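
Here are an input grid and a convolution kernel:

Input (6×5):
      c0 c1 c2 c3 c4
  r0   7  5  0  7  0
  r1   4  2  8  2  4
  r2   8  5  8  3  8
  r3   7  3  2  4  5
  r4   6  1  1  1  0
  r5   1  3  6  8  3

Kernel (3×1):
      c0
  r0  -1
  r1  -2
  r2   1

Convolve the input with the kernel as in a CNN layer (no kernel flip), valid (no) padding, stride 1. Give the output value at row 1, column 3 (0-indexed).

-4

The receptive field on the input at this output position is [2 / 3 / 4]. Elementwise product with the kernel and sum: 2·-1 + 3·-2 + 4·1.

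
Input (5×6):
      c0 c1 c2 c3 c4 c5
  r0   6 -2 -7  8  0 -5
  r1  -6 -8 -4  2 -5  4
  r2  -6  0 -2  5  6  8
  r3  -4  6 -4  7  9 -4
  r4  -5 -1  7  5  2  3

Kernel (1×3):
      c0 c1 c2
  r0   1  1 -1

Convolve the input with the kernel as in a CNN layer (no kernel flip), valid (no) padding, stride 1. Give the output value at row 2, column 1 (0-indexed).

The receptive field on the input at this output position is [0 -2 5]. Elementwise product with the kernel and sum: 0·1 + -2·1 + 5·-1.

-7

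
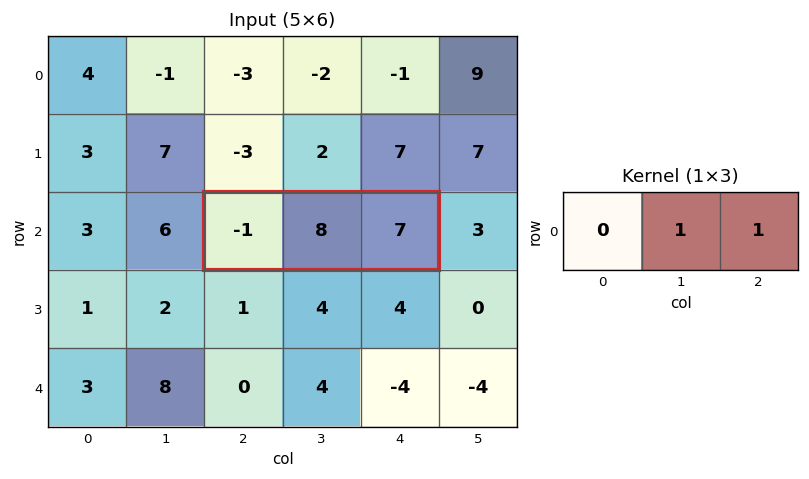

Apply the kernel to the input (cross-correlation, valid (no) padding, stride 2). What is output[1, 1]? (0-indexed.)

15

The receptive field on the input at this output position is [-1 8 7]. Elementwise product with the kernel and sum: 8·1 + 7·1.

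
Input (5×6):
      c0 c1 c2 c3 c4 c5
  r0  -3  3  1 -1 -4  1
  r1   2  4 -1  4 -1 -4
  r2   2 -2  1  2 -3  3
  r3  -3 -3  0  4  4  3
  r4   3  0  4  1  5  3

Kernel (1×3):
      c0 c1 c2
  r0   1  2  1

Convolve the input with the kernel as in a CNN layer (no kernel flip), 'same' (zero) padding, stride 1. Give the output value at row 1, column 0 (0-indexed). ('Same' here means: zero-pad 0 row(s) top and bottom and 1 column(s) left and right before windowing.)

The receptive field on the zero-padded input at this output position is [0 2 4]. Elementwise product with the kernel and sum: 0·1 + 2·2 + 4·1.

8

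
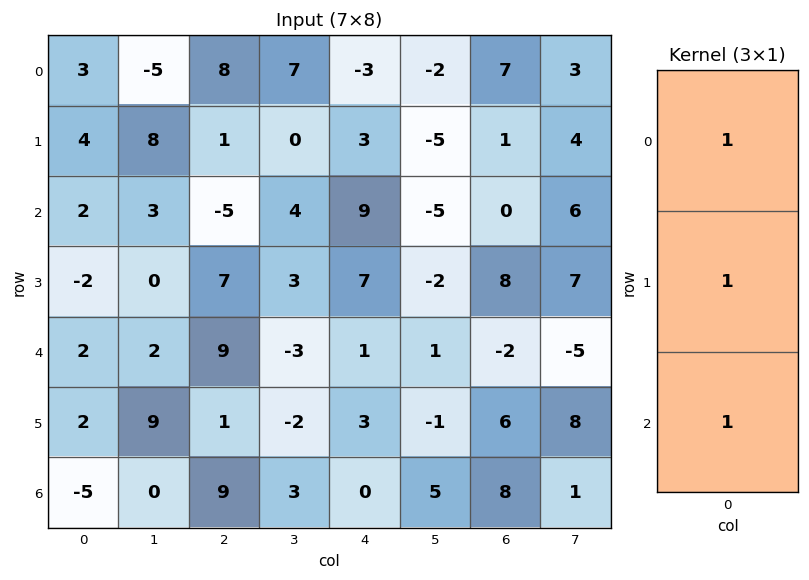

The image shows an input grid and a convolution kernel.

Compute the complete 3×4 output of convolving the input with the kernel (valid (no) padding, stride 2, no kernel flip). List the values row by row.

Output[0,0]: The receptive field on the input at this output position is [3 / 4 / 2]. Elementwise product with the kernel and sum: 3·1 + 4·1 + 2·1.

9 4 9 8
2 11 17 6
-1 19 4 12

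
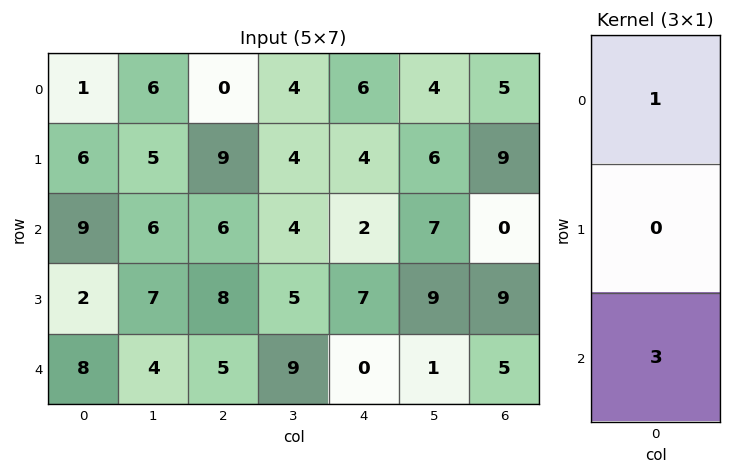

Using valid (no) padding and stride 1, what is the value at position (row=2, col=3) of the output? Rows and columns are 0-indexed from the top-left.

The receptive field on the input at this output position is [4 / 5 / 9]. Elementwise product with the kernel and sum: 4·1 + 9·3.

31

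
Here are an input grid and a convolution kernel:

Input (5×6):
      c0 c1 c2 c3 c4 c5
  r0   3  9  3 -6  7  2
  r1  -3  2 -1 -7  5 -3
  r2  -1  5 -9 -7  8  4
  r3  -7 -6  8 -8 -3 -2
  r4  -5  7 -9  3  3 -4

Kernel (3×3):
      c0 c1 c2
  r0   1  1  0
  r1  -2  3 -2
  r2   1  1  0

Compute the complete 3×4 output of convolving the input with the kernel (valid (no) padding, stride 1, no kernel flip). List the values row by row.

30 15 -48 37
21 -20 -27 17
-14 46 -56 18

Output[0,0]: The receptive field on the input at this output position is [3 9 3 / -3 2 -1 / -1 5 -9]. Elementwise product with the kernel and sum: 3·1 + 9·1 + -3·-2 + 2·3 + -1·-2 + -1·1 + 5·1.
Output[0,1]: The receptive field on the input at this output position is [9 3 -6 / 2 -1 -7 / 5 -9 -7]. Elementwise product with the kernel and sum: 9·1 + 3·1 + 2·-2 + -1·3 + -7·-2 + 5·1 + -9·1.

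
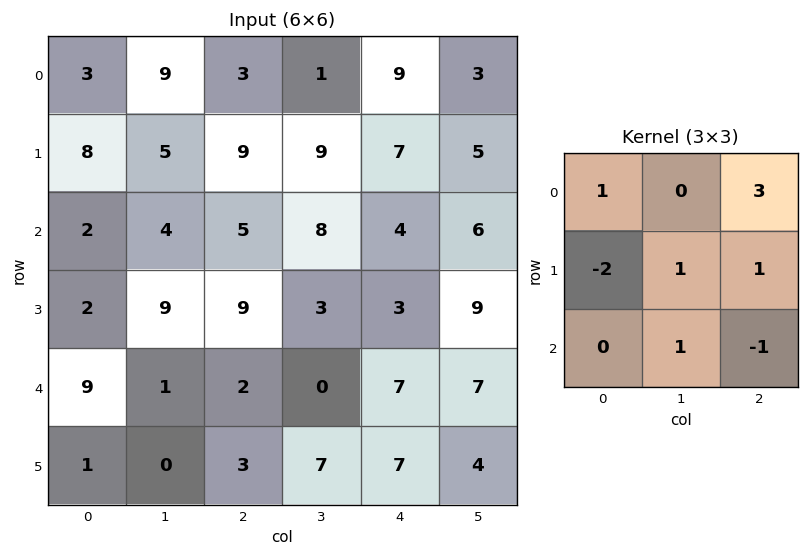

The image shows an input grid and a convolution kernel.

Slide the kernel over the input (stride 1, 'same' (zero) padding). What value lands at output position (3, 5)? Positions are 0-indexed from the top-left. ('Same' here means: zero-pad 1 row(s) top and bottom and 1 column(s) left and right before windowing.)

14

The receptive field on the zero-padded input at this output position is [4 6 0 / 3 9 0 / 7 7 0]. Elementwise product with the kernel and sum: 4·1 + 0·3 + 3·-2 + 9·1 + 0·1 + 7·1 + 0·-1.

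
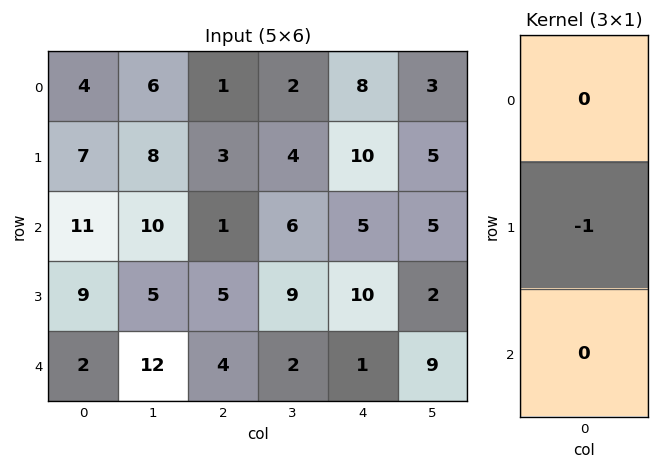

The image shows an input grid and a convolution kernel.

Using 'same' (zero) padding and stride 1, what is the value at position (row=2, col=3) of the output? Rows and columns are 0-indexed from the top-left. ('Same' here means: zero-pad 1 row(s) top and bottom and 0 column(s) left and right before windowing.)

-6

The receptive field on the zero-padded input at this output position is [4 / 6 / 9]. Elementwise product with the kernel and sum: 6·-1.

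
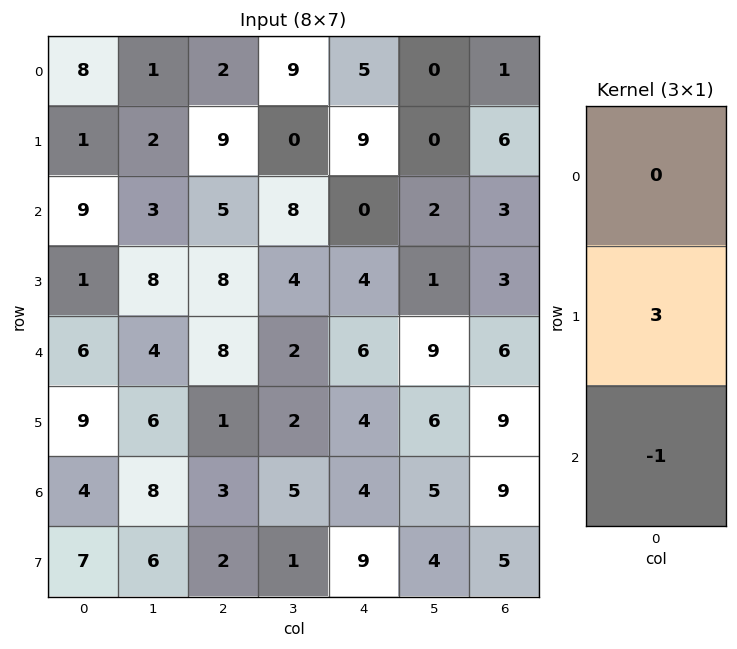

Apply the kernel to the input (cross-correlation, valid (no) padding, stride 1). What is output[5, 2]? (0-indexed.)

The receptive field on the input at this output position is [1 / 3 / 2]. Elementwise product with the kernel and sum: 3·3 + 2·-1.

7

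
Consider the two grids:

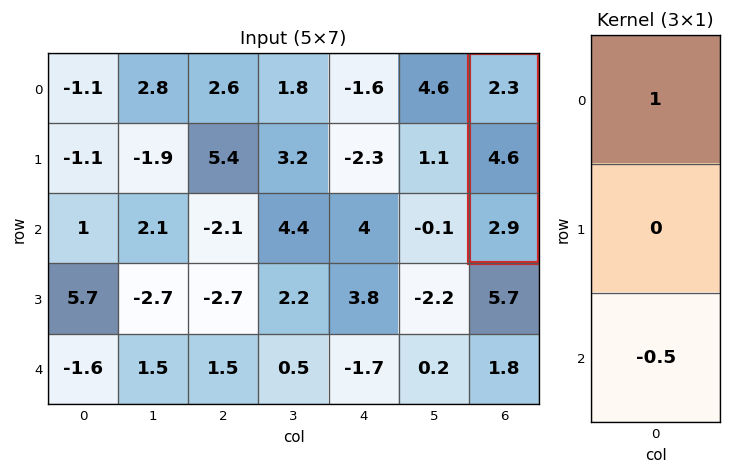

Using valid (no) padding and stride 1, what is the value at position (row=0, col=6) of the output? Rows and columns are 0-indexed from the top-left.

0.85

The receptive field on the input at this output position is [2.3 / 4.6 / 2.9]. Elementwise product with the kernel and sum: 2.3·1 + 2.9·-0.5.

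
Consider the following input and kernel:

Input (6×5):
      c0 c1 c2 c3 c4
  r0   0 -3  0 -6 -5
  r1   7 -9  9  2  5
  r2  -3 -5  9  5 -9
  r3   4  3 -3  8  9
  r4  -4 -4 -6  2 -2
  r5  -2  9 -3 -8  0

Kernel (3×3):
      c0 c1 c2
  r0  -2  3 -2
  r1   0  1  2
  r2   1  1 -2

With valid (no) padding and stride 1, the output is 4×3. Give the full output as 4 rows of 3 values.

Output[0,0]: The receptive field on the input at this output position is [0 -3 0 / 7 -9 9 / -3 -5 9]. Elementwise product with the kernel and sum: 0·-2 + -3·3 + 0·-2 + -9·1 + 9·2 + -3·1 + -5·1 + 9·-2.
Output[0,1]: The receptive field on the input at this output position is [-3 0 -6 / -9 9 2 / -5 9 5]. Elementwise product with the kernel and sum: -3·-2 + 0·3 + -6·-2 + 9·1 + 2·2 + -5·1 + 9·1 + 5·-2.

-26 25 36
-33 44 -48
-26 26 41
4 -11 -1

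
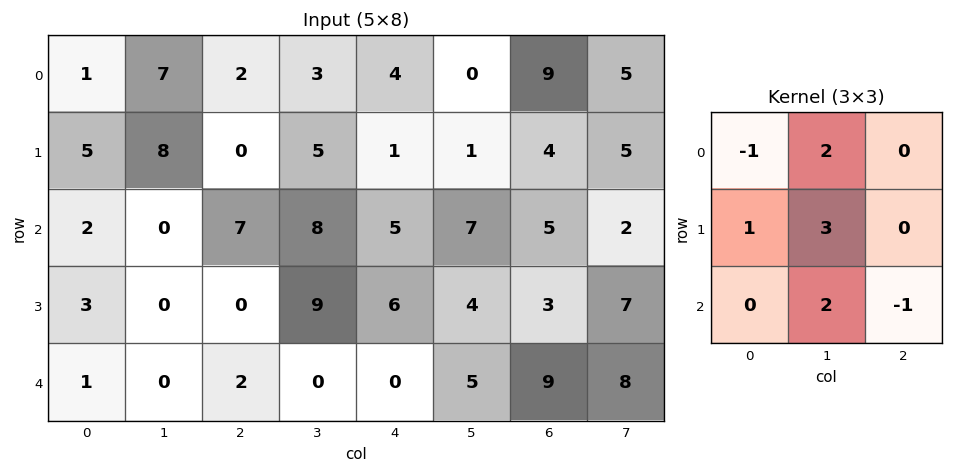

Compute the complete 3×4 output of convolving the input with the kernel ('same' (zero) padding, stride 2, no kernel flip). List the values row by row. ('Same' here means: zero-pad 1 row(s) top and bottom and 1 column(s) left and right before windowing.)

Output[0,0]: The receptive field on the zero-padded input at this output position is [0 0 0 / 0 1 7 / 0 5 8]. Elementwise product with the kernel and sum: 0·-1 + 0·2 + 0·1 + 1·3 + 5·2 + 8·-1.

5 8 16 30
22 4 28 28
9 6 3 34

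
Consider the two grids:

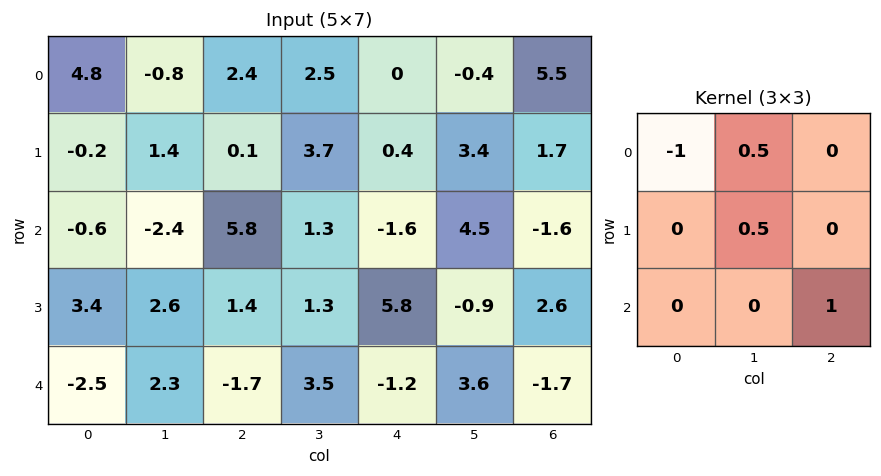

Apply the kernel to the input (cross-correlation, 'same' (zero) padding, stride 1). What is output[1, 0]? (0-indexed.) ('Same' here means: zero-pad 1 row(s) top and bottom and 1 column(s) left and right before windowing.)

The receptive field on the zero-padded input at this output position is [0 4.8 -0.8 / 0 -0.2 1.4 / 0 -0.6 -2.4]. Elementwise product with the kernel and sum: 0·-1 + 4.8·0.5 + -0.2·0.5 + -2.4·1.

-0.1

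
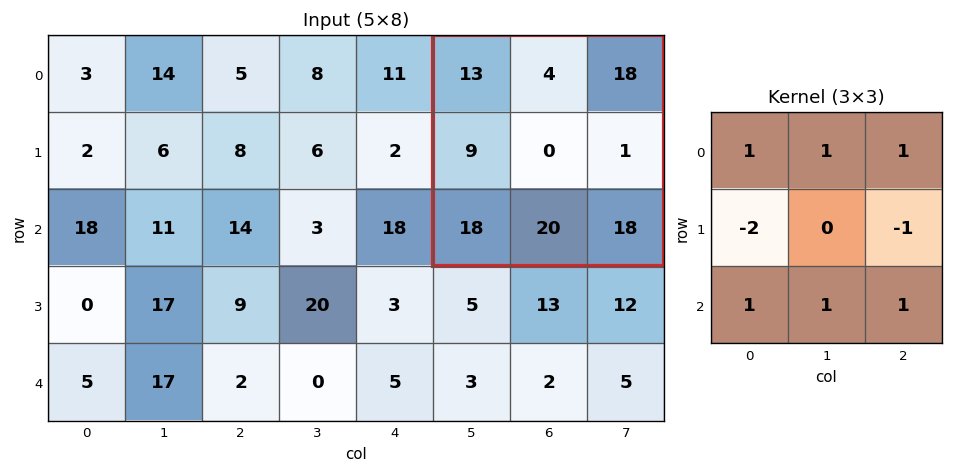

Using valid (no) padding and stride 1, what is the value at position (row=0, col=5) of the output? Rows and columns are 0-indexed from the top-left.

The receptive field on the input at this output position is [13 4 18 / 9 0 1 / 18 20 18]. Elementwise product with the kernel and sum: 13·1 + 4·1 + 18·1 + 9·-2 + 1·-1 + 18·1 + 20·1 + 18·1.

72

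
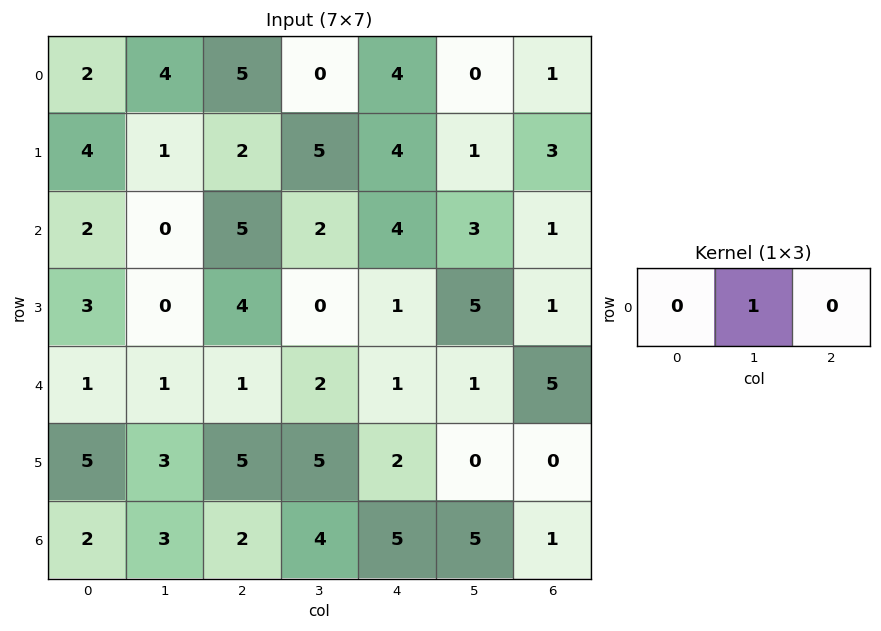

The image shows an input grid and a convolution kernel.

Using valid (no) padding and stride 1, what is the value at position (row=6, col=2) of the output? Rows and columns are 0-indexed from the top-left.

4

The receptive field on the input at this output position is [2 4 5]. Elementwise product with the kernel and sum: 4·1.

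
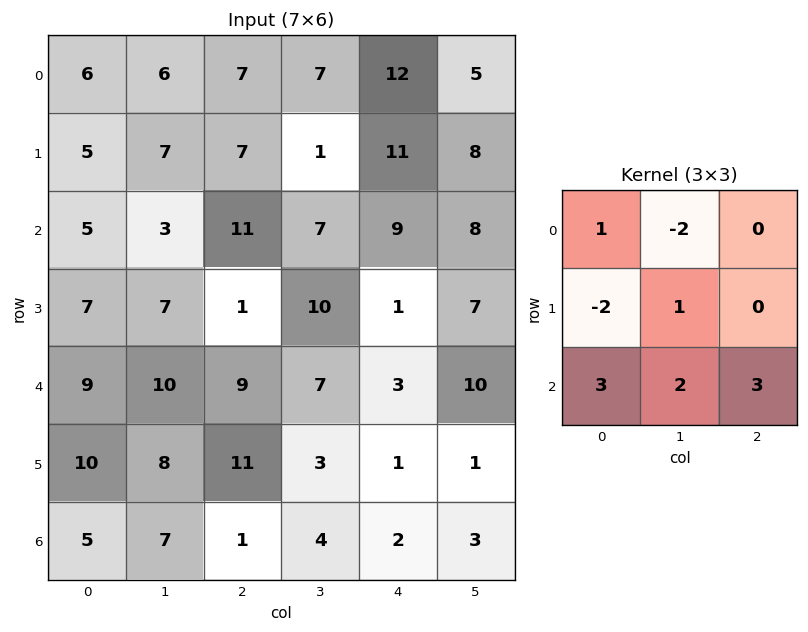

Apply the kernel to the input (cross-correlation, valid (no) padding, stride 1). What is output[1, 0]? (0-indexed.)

The receptive field on the input at this output position is [5 7 7 / 5 3 11 / 7 7 1]. Elementwise product with the kernel and sum: 5·1 + 7·-2 + 5·-2 + 3·1 + 7·3 + 7·2 + 1·3.

22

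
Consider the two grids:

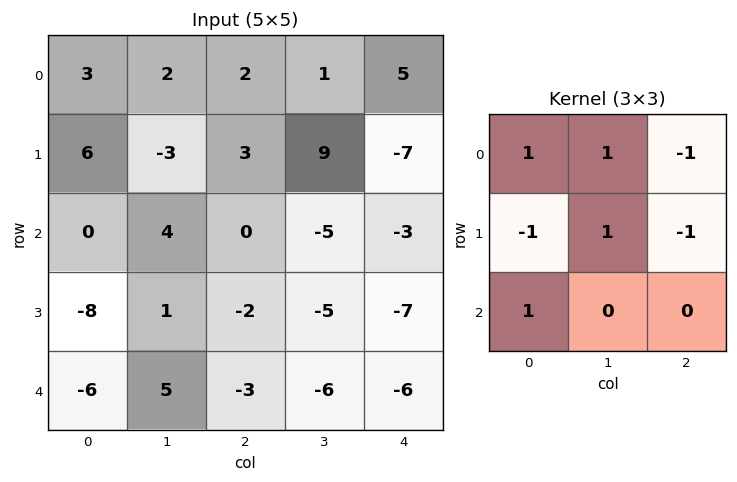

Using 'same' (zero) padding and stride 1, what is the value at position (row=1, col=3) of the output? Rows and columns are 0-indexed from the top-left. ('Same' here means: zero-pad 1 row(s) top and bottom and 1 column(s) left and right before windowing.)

11

The receptive field on the zero-padded input at this output position is [2 1 5 / 3 9 -7 / 0 -5 -3]. Elementwise product with the kernel and sum: 2·1 + 1·1 + 5·-1 + 3·-1 + 9·1 + -7·-1 + 0·1.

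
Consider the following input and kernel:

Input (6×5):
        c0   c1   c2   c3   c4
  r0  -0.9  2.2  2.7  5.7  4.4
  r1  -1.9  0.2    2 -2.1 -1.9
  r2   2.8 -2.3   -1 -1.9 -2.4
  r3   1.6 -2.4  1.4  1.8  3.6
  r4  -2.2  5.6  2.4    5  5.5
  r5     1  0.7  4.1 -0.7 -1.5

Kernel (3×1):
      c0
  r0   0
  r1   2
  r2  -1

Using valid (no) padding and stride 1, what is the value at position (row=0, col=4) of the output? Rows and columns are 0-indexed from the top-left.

-1.4

The receptive field on the input at this output position is [4.4 / -1.9 / -2.4]. Elementwise product with the kernel and sum: -1.9·2 + -2.4·-1.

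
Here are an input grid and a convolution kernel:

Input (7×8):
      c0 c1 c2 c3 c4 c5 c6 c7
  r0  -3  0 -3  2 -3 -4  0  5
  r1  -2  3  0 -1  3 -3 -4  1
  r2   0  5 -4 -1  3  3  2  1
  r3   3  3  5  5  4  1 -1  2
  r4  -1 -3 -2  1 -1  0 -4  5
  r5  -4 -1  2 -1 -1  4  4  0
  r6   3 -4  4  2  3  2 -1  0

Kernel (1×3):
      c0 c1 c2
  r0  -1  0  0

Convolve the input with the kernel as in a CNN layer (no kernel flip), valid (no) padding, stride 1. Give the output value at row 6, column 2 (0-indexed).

The receptive field on the input at this output position is [4 2 3]. Elementwise product with the kernel and sum: 4·-1.

-4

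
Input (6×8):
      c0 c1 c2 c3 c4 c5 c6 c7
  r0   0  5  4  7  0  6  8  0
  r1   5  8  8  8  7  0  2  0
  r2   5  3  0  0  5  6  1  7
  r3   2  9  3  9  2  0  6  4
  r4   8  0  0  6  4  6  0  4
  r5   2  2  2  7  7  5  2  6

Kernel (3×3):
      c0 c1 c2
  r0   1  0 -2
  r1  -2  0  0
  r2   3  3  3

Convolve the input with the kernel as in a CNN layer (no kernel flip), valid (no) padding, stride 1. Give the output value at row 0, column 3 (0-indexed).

12

The receptive field on the input at this output position is [7 0 6 / 8 7 0 / 0 5 6]. Elementwise product with the kernel and sum: 7·1 + 6·-2 + 8·-2 + 0·3 + 5·3 + 6·3.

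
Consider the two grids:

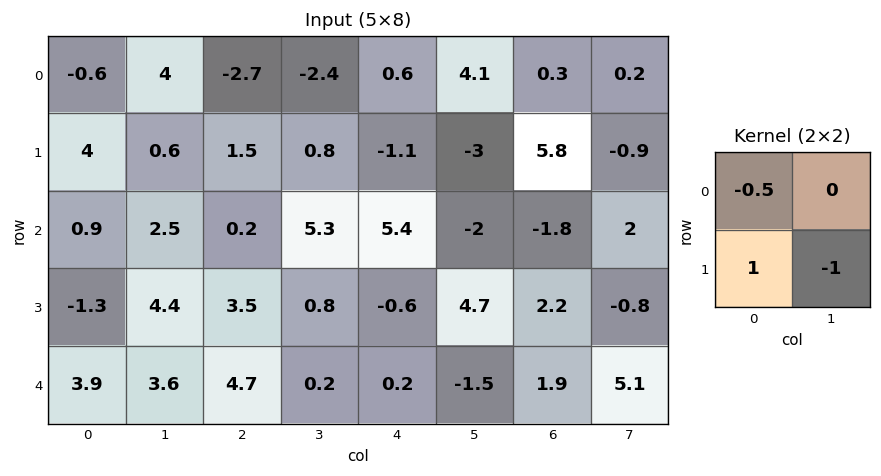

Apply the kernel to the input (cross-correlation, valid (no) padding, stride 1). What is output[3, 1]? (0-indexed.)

The receptive field on the input at this output position is [4.4 3.5 / 3.6 4.7]. Elementwise product with the kernel and sum: 4.4·-0.5 + 3.6·1 + 4.7·-1.

-3.3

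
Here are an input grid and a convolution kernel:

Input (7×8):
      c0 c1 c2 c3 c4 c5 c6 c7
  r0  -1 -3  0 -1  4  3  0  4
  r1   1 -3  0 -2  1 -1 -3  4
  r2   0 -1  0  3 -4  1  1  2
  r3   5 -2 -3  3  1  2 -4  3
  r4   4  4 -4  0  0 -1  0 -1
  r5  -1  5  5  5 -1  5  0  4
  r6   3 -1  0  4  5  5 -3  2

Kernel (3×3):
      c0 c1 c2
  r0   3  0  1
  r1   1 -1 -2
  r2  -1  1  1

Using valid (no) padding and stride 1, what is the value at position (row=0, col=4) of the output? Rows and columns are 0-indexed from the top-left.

26

The receptive field on the input at this output position is [4 3 0 / 1 -1 -3 / -4 1 1]. Elementwise product with the kernel and sum: 4·3 + 0·1 + 1·1 + -1·-1 + -3·-2 + -4·-1 + 1·1 + 1·1.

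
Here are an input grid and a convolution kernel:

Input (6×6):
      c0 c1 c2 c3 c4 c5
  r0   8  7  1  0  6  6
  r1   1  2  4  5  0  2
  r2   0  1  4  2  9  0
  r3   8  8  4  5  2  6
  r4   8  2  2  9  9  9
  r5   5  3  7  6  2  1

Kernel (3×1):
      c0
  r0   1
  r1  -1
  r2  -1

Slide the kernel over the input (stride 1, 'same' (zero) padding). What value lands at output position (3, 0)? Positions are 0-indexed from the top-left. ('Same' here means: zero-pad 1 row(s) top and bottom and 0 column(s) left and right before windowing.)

The receptive field on the zero-padded input at this output position is [0 / 8 / 8]. Elementwise product with the kernel and sum: 0·1 + 8·-1 + 8·-1.

-16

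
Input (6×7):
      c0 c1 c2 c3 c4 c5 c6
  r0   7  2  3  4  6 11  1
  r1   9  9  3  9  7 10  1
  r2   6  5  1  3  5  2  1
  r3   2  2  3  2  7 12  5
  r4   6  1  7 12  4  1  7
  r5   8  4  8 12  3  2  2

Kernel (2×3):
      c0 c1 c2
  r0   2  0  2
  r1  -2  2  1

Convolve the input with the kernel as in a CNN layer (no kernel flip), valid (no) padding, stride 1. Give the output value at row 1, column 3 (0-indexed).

The receptive field on the input at this output position is [9 7 10 / 3 5 2]. Elementwise product with the kernel and sum: 9·2 + 10·2 + 3·-2 + 5·2 + 2·1.

44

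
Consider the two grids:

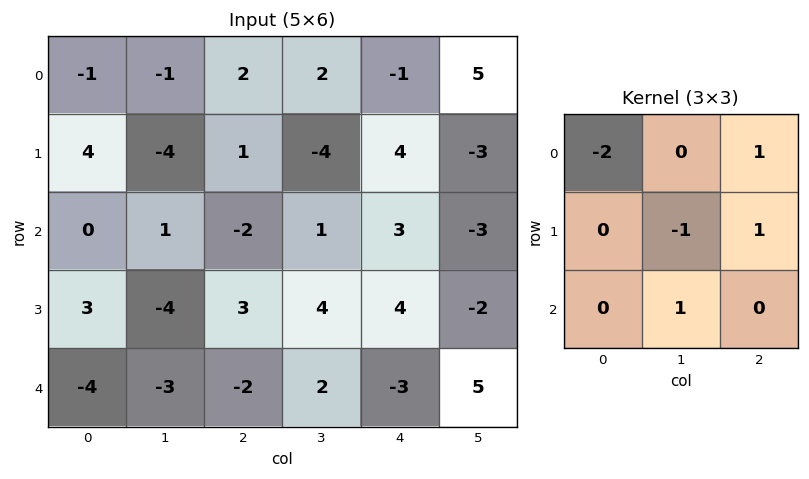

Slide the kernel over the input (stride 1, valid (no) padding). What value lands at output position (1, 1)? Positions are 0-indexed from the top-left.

10

The receptive field on the input at this output position is [-4 1 -4 / 1 -2 1 / -4 3 4]. Elementwise product with the kernel and sum: -4·-2 + -4·1 + -2·-1 + 1·1 + 3·1.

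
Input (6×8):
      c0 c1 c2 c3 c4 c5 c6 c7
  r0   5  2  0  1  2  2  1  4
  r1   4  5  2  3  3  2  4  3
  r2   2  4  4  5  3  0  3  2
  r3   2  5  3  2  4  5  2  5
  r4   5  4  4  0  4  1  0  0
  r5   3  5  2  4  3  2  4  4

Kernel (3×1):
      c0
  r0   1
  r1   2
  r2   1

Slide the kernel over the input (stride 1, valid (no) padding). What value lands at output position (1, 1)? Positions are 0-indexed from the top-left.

18

The receptive field on the input at this output position is [5 / 4 / 5]. Elementwise product with the kernel and sum: 5·1 + 4·2 + 5·1.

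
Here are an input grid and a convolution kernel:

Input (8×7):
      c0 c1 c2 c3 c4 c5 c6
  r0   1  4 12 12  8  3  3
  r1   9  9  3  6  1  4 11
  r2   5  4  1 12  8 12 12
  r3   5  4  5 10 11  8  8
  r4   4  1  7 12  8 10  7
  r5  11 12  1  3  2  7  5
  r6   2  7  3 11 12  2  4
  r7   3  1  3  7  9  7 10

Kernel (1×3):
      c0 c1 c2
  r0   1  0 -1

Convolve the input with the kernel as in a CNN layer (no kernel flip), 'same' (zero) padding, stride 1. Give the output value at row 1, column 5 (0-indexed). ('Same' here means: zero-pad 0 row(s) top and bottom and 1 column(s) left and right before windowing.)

The receptive field on the zero-padded input at this output position is [1 4 11]. Elementwise product with the kernel and sum: 1·1 + 11·-1.

-10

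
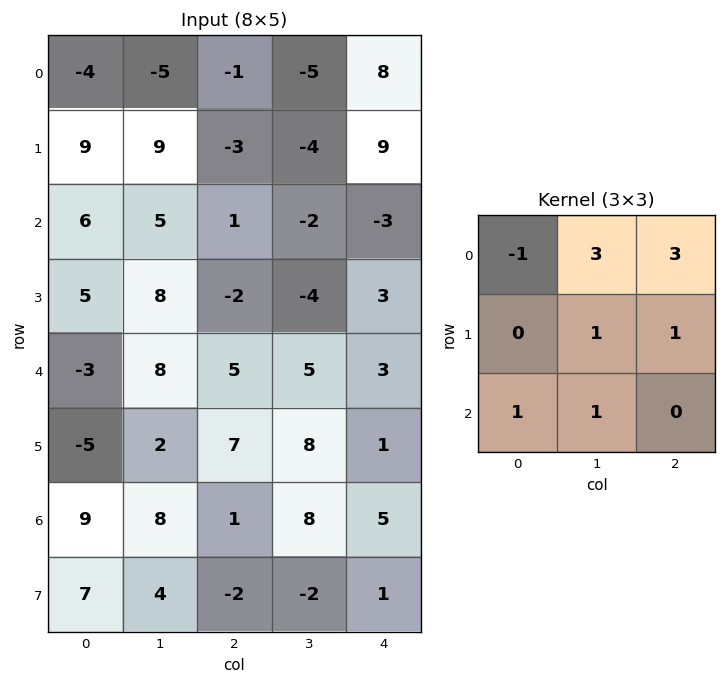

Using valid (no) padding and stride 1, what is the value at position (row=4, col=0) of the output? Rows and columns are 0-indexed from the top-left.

The receptive field on the input at this output position is [-3 8 5 / -5 2 7 / 9 8 1]. Elementwise product with the kernel and sum: -3·-1 + 8·3 + 5·3 + 2·1 + 7·1 + 9·1 + 8·1.

68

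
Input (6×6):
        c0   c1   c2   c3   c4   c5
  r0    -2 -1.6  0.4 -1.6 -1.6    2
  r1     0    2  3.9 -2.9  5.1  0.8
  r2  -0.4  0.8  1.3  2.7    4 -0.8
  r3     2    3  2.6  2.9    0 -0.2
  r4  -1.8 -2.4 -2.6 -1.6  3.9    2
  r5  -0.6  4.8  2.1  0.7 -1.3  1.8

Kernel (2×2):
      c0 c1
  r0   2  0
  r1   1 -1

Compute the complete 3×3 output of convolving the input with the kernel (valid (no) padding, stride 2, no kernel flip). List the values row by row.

-6 7.6 1.1
-1.8 2.3 8.2
-9 -3.8 4.7

Output[0,0]: The receptive field on the input at this output position is [-2 -1.6 / 0 2]. Elementwise product with the kernel and sum: -2·2 + 0·1 + 2·-1.
Output[0,1]: The receptive field on the input at this output position is [0.4 -1.6 / 3.9 -2.9]. Elementwise product with the kernel and sum: 0.4·2 + 3.9·1 + -2.9·-1.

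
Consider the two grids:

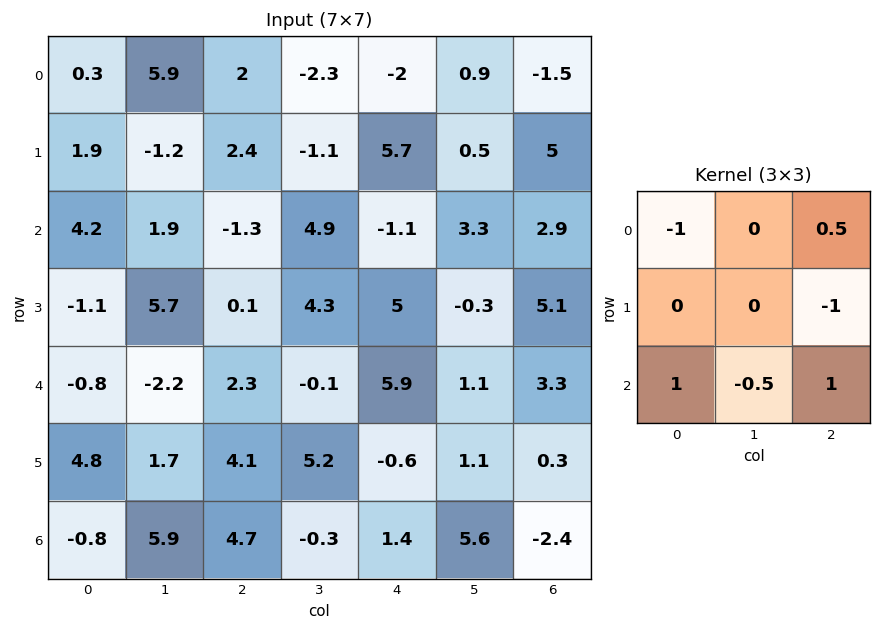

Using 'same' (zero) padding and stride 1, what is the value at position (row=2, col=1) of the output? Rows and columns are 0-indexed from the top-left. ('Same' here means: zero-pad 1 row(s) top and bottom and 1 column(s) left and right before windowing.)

-3.25

The receptive field on the zero-padded input at this output position is [1.9 -1.2 2.4 / 4.2 1.9 -1.3 / -1.1 5.7 0.1]. Elementwise product with the kernel and sum: 1.9·-1 + 2.4·0.5 + -1.3·-1 + -1.1·1 + 5.7·-0.5 + 0.1·1.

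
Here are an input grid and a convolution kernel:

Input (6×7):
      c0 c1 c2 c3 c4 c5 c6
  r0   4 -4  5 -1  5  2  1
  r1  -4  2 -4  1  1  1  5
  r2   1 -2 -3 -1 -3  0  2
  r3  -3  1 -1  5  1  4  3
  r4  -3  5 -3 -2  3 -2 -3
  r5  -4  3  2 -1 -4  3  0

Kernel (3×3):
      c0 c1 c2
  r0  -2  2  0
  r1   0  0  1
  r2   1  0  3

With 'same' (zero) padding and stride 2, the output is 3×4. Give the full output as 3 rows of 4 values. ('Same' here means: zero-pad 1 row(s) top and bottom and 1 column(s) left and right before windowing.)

Output[0,0]: The receptive field on the zero-padded input at this output position is [0 0 0 / 0 4 -4 / 0 -4 2]. Elementwise product with the kernel and sum: 0·-2 + 0·2 + -4·1 + 0·1 + 2·3.

2 4 6 1
-7 3 17 12
8 -6 -2 1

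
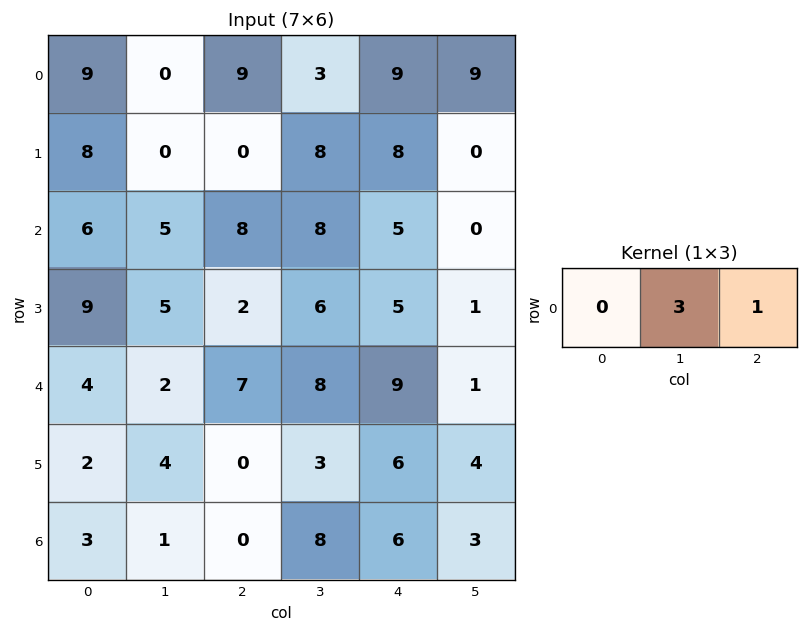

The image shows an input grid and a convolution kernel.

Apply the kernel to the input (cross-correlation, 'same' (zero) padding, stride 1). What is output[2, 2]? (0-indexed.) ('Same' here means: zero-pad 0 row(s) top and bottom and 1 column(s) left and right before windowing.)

32

The receptive field on the zero-padded input at this output position is [5 8 8]. Elementwise product with the kernel and sum: 8·3 + 8·1.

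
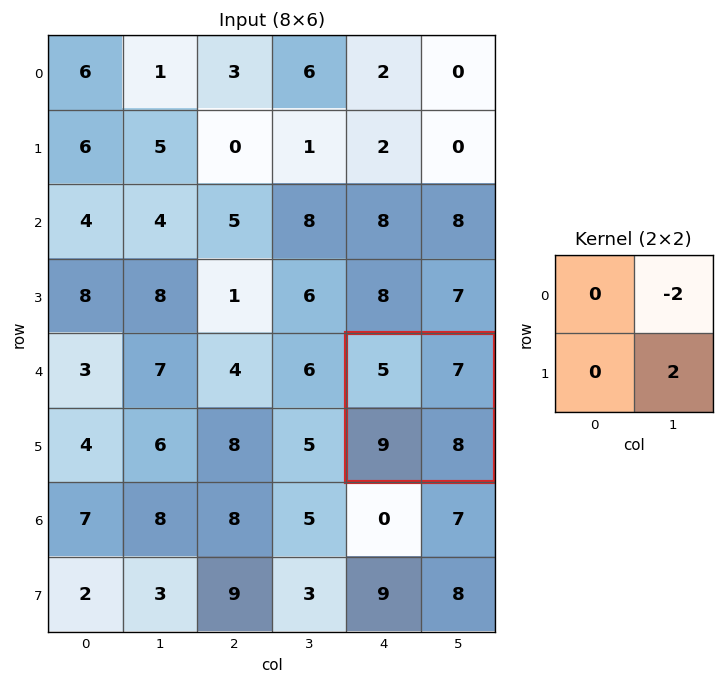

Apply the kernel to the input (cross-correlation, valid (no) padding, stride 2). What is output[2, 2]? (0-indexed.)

2

The receptive field on the input at this output position is [5 7 / 9 8]. Elementwise product with the kernel and sum: 7·-2 + 8·2.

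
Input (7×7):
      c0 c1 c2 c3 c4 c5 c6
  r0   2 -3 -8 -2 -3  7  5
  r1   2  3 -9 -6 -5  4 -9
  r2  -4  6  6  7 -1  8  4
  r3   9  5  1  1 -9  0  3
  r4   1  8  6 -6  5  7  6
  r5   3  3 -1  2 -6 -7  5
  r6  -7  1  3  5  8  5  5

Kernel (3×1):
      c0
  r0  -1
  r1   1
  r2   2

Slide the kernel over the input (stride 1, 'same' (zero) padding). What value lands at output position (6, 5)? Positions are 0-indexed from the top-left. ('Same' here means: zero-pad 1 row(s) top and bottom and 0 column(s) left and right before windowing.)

12

The receptive field on the zero-padded input at this output position is [-7 / 5 / 0]. Elementwise product with the kernel and sum: -7·-1 + 5·1 + 0·2.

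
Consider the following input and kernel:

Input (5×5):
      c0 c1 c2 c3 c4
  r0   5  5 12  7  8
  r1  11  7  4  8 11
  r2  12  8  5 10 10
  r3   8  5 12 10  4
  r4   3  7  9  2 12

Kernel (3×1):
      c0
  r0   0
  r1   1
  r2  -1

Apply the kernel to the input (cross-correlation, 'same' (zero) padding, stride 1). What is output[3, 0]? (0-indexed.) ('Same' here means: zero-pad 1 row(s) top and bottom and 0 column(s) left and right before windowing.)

5

The receptive field on the zero-padded input at this output position is [12 / 8 / 3]. Elementwise product with the kernel and sum: 8·1 + 3·-1.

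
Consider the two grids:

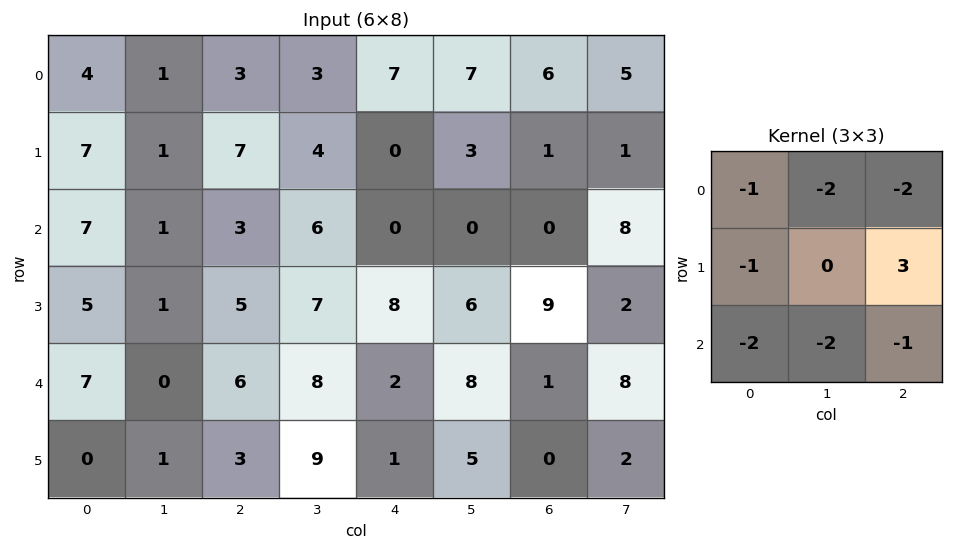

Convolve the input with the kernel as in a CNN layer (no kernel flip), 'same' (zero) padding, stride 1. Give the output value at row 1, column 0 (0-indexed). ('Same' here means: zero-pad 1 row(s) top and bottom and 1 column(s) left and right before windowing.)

-22

The receptive field on the zero-padded input at this output position is [0 4 1 / 0 7 1 / 0 7 1]. Elementwise product with the kernel and sum: 0·-1 + 4·-2 + 1·-2 + 0·-1 + 1·3 + 0·-2 + 7·-2 + 1·-1.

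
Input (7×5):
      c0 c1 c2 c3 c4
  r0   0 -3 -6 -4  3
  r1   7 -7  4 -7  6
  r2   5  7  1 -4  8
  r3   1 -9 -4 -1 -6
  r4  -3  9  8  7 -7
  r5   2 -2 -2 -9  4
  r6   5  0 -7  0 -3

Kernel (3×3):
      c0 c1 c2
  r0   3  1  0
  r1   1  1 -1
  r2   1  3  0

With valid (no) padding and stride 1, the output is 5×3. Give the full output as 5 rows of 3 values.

Output[0,0]: The receptive field on the input at this output position is [0 -3 -6 / 7 -7 4 / 5 7 1]. Elementwise product with the kernel and sum: 0·3 + -3·1 + 7·1 + -7·1 + 4·-1 + 5·1 + 7·3.
Output[0,1]: The receptive field on the input at this output position is [-3 -6 -4 / -7 4 -7 / 7 1 -4]. Elementwise product with the kernel and sum: -3·3 + -6·1 + -7·1 + 4·1 + -7·-1 + 7·1 + 1·3.

19 -1 -42
-1 -26 -13
42 43 29
-12 -29 -20
7 19 9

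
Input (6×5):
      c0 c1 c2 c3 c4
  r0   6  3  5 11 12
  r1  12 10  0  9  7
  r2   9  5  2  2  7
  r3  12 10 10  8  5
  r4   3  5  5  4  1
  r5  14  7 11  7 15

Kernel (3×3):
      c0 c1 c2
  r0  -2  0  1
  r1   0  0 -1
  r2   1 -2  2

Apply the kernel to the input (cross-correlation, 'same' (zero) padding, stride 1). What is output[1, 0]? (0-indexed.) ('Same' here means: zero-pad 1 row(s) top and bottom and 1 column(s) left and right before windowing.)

The receptive field on the zero-padded input at this output position is [0 6 3 / 0 12 10 / 0 9 5]. Elementwise product with the kernel and sum: 0·-2 + 3·1 + 10·-1 + 0·1 + 9·-2 + 5·2.

-15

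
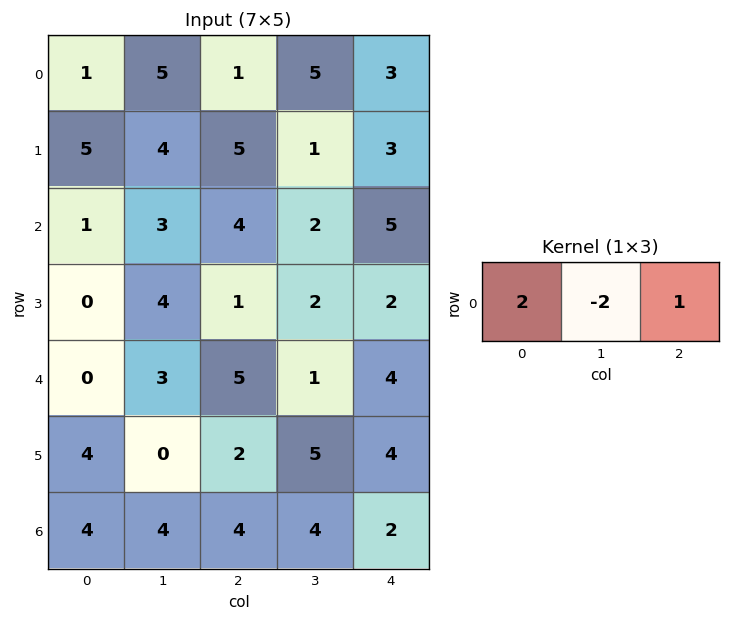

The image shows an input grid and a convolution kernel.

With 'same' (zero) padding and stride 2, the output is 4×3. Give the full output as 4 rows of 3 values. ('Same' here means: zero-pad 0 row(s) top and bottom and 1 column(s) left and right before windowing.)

Output[0,0]: The receptive field on the zero-padded input at this output position is [0 1 5]. Elementwise product with the kernel and sum: 0·2 + 1·-2 + 5·1.
Output[0,1]: The receptive field on the zero-padded input at this output position is [5 1 5]. Elementwise product with the kernel and sum: 5·2 + 1·-2 + 5·1.

3 13 4
1 0 -6
3 -3 -6
-4 4 4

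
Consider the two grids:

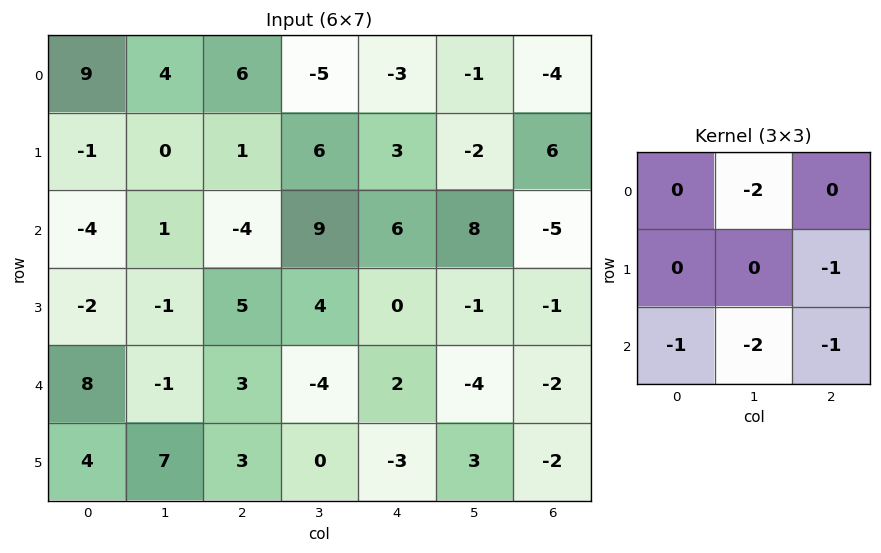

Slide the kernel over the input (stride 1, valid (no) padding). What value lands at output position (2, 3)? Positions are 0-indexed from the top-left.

The receptive field on the input at this output position is [9 6 8 / 4 0 -1 / -4 2 -4]. Elementwise product with the kernel and sum: 6·-2 + -1·-1 + -4·-1 + 2·-2 + -4·-1.

-7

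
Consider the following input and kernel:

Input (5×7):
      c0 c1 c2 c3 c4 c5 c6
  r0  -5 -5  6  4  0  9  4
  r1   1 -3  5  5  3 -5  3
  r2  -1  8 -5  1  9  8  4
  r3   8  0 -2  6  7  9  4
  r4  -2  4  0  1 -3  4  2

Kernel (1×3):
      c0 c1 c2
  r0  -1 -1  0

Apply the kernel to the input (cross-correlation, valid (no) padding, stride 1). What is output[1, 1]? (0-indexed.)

-2

The receptive field on the input at this output position is [-3 5 5]. Elementwise product with the kernel and sum: -3·-1 + 5·-1.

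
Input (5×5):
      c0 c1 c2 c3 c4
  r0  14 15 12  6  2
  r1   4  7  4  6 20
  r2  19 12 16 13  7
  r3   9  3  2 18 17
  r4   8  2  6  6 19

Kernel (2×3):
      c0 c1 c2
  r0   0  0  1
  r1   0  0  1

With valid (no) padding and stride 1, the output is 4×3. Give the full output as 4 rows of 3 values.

16 12 22
20 19 27
18 31 24
8 24 36

Output[0,0]: The receptive field on the input at this output position is [14 15 12 / 4 7 4]. Elementwise product with the kernel and sum: 12·1 + 4·1.
Output[0,1]: The receptive field on the input at this output position is [15 12 6 / 7 4 6]. Elementwise product with the kernel and sum: 6·1 + 6·1.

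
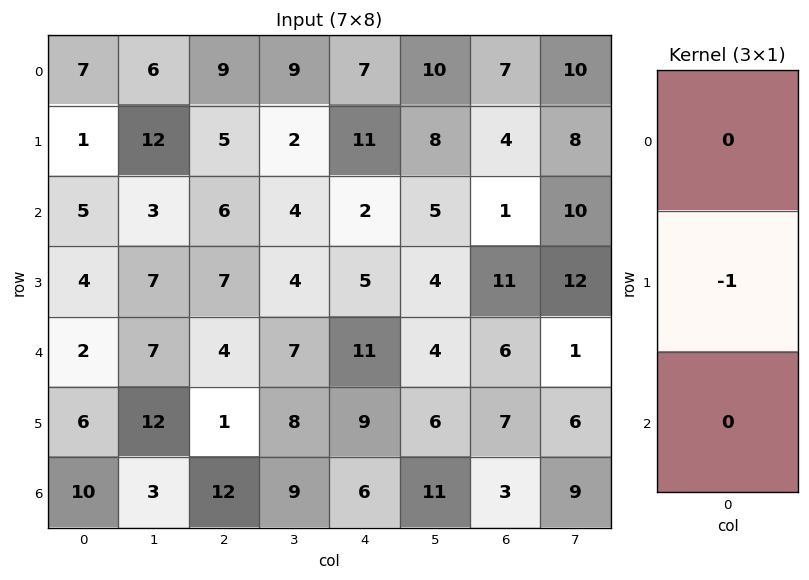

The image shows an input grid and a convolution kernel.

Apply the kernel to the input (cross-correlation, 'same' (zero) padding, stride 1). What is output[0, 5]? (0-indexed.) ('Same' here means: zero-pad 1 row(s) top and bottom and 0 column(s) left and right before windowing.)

The receptive field on the zero-padded input at this output position is [0 / 10 / 8]. Elementwise product with the kernel and sum: 10·-1.

-10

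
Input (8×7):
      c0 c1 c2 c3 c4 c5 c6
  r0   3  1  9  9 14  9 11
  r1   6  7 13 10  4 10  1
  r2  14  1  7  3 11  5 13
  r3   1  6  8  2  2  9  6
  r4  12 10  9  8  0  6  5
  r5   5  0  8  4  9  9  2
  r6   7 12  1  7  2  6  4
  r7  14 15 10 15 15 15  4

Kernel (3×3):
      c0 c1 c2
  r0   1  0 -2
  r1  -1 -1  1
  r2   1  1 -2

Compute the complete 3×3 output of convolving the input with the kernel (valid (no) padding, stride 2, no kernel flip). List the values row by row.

-14 -50 -31
5 -6 -24
14 10 -26

Output[0,0]: The receptive field on the input at this output position is [3 1 9 / 6 7 13 / 14 1 7]. Elementwise product with the kernel and sum: 3·1 + 9·-2 + 6·-1 + 7·-1 + 13·1 + 14·1 + 1·1 + 7·-2.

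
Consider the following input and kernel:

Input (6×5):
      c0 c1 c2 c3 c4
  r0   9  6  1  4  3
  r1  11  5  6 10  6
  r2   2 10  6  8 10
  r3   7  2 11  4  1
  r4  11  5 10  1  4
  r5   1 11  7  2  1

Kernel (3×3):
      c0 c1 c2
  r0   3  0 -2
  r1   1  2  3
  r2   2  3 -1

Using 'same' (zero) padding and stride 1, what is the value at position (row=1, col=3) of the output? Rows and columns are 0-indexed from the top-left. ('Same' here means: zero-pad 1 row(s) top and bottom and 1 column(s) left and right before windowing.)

67

The receptive field on the zero-padded input at this output position is [1 4 3 / 6 10 6 / 6 8 10]. Elementwise product with the kernel and sum: 1·3 + 3·-2 + 6·1 + 10·2 + 6·3 + 6·2 + 8·3 + 10·-1.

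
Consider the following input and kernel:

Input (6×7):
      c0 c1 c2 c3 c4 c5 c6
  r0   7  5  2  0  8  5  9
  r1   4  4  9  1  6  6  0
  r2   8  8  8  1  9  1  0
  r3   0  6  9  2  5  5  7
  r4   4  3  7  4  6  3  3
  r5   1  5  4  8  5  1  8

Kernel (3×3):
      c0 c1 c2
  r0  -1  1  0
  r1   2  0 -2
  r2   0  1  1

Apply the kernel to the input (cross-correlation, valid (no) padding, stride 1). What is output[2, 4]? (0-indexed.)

The receptive field on the input at this output position is [9 1 0 / 5 5 7 / 6 3 3]. Elementwise product with the kernel and sum: 9·-1 + 1·1 + 5·2 + 7·-2 + 3·1 + 3·1.

-6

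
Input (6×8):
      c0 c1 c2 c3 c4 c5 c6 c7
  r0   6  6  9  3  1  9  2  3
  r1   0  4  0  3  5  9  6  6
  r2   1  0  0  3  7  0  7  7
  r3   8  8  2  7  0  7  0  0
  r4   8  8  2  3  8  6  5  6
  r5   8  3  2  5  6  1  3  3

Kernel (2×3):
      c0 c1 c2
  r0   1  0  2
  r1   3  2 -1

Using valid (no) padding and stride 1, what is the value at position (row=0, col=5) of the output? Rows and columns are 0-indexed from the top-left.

The receptive field on the input at this output position is [9 2 3 / 9 6 6]. Elementwise product with the kernel and sum: 9·1 + 3·2 + 9·3 + 6·2 + 6·-1.

48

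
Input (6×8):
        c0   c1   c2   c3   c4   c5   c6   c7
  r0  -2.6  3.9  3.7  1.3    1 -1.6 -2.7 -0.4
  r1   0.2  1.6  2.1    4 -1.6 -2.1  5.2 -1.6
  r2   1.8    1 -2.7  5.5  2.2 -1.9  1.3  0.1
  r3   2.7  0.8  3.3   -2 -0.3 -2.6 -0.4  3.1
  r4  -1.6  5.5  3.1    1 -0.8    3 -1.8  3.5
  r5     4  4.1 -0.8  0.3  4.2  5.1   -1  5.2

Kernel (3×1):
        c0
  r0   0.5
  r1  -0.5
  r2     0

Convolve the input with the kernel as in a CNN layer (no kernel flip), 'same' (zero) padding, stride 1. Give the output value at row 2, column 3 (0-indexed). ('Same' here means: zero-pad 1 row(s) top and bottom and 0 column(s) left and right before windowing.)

The receptive field on the zero-padded input at this output position is [4 / 5.5 / -2]. Elementwise product with the kernel and sum: 4·0.5 + 5.5·-0.5.

-0.75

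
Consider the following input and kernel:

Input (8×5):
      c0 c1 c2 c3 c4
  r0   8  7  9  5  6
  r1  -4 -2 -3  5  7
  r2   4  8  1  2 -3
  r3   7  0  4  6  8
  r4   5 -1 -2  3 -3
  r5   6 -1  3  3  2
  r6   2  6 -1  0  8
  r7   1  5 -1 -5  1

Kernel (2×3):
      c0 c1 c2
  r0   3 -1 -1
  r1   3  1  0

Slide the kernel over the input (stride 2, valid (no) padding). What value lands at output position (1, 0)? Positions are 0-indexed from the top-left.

The receptive field on the input at this output position is [4 8 1 / 7 0 4]. Elementwise product with the kernel and sum: 4·3 + 8·-1 + 1·-1 + 7·3 + 0·1.

24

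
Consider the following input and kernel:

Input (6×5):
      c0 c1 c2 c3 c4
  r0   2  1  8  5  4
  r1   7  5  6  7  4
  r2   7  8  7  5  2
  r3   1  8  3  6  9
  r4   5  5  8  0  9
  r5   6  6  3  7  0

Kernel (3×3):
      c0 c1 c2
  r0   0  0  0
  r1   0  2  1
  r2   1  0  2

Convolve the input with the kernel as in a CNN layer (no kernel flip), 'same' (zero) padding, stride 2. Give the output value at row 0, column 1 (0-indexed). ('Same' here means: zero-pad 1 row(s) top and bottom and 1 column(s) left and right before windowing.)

The receptive field on the zero-padded input at this output position is [0 0 0 / 1 8 5 / 5 6 7]. Elementwise product with the kernel and sum: 8·2 + 5·1 + 5·1 + 7·2.

40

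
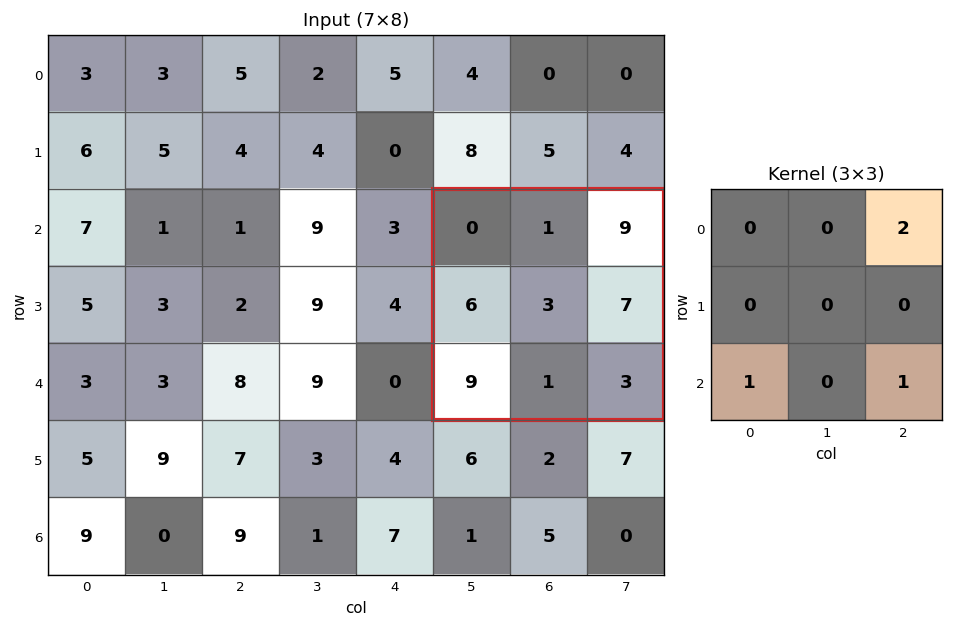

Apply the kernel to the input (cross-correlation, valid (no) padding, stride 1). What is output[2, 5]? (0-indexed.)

The receptive field on the input at this output position is [0 1 9 / 6 3 7 / 9 1 3]. Elementwise product with the kernel and sum: 9·2 + 9·1 + 3·1.

30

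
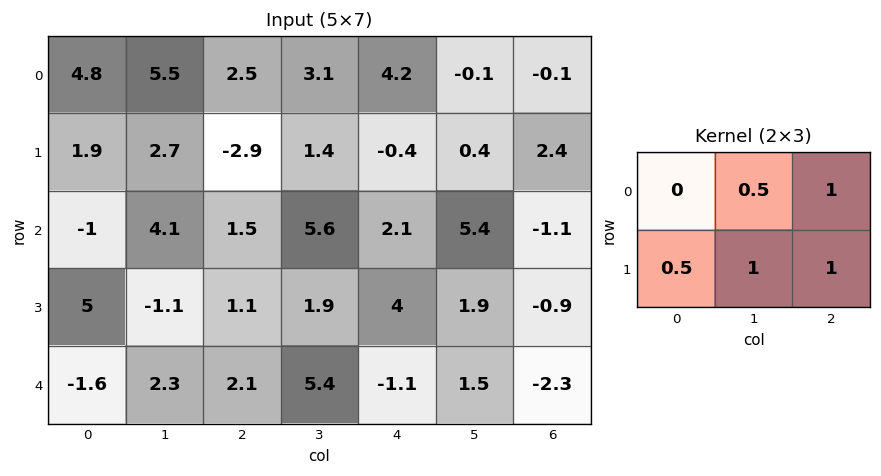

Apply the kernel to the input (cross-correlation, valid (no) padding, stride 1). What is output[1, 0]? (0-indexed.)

3.55

The receptive field on the input at this output position is [1.9 2.7 -2.9 / -1 4.1 1.5]. Elementwise product with the kernel and sum: 2.7·0.5 + -2.9·1 + -1·0.5 + 4.1·1 + 1.5·1.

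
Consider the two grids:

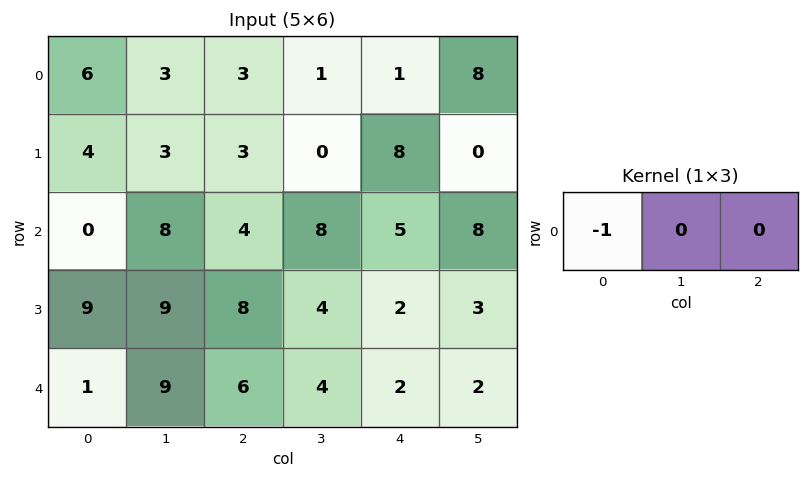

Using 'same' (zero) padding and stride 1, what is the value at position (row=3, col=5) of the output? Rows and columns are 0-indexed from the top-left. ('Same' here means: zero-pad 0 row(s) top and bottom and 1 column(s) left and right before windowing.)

The receptive field on the zero-padded input at this output position is [2 3 0]. Elementwise product with the kernel and sum: 2·-1.

-2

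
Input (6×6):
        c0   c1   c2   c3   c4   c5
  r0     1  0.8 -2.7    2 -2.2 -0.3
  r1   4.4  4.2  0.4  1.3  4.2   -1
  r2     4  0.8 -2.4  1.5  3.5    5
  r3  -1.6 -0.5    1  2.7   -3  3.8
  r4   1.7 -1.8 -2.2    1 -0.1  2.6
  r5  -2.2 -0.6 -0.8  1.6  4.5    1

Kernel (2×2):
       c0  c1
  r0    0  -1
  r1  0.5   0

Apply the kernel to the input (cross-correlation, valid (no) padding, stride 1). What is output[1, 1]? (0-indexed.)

0

The receptive field on the input at this output position is [4.2 0.4 / 0.8 -2.4]. Elementwise product with the kernel and sum: 0.4·-1 + 0.8·0.5.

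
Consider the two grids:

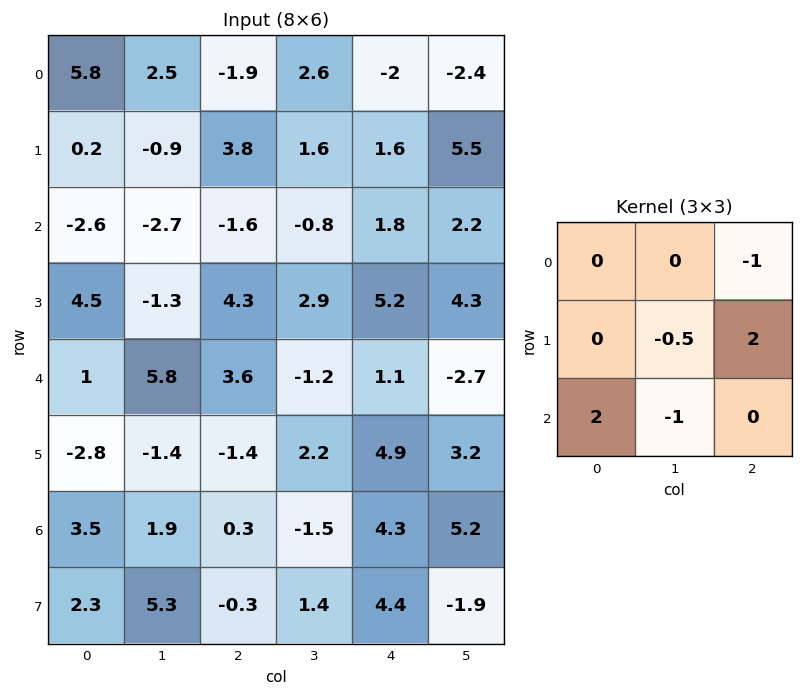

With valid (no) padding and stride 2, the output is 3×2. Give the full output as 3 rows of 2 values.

7.45 2
7.05 15.55
-0.6 9.7

Output[0,0]: The receptive field on the input at this output position is [5.8 2.5 -1.9 / 0.2 -0.9 3.8 / -2.6 -2.7 -1.6]. Elementwise product with the kernel and sum: -1.9·-1 + -0.9·-0.5 + 3.8·2 + -2.6·2 + -2.7·-1.
Output[0,1]: The receptive field on the input at this output position is [-1.9 2.6 -2 / 3.8 1.6 1.6 / -1.6 -0.8 1.8]. Elementwise product with the kernel and sum: -2·-1 + 1.6·-0.5 + 1.6·2 + -1.6·2 + -0.8·-1.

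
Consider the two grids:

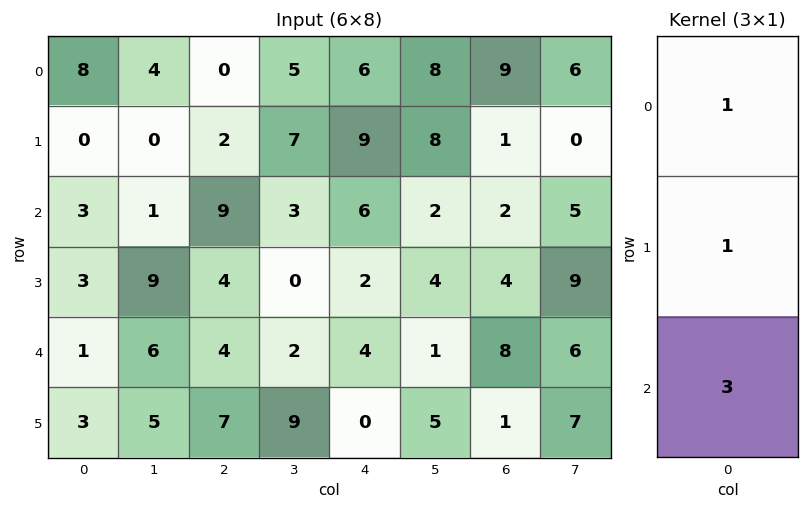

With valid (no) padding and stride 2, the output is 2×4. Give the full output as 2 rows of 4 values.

17 29 33 16
9 25 20 30

Output[0,0]: The receptive field on the input at this output position is [8 / 0 / 3]. Elementwise product with the kernel and sum: 8·1 + 0·1 + 3·3.
Output[0,1]: The receptive field on the input at this output position is [0 / 2 / 9]. Elementwise product with the kernel and sum: 0·1 + 2·1 + 9·3.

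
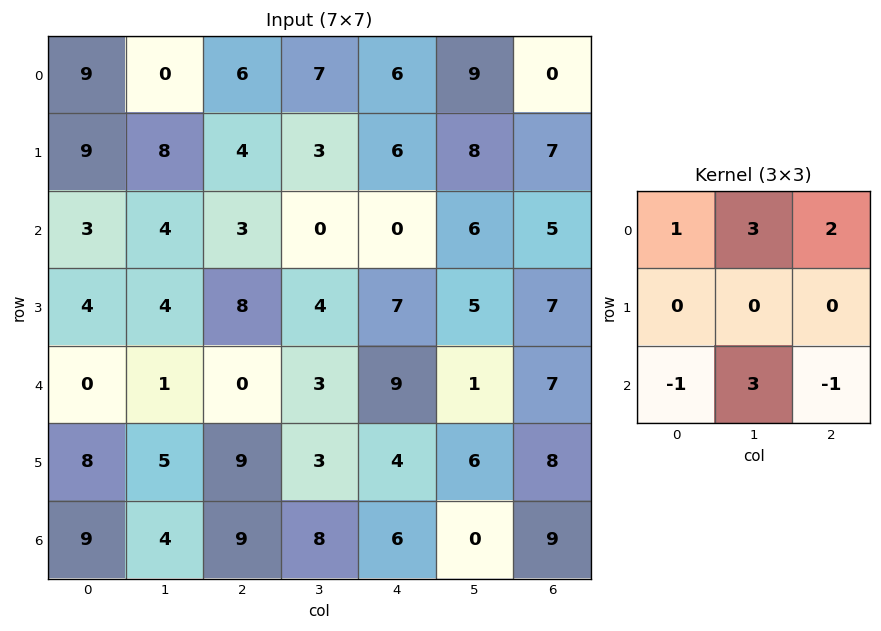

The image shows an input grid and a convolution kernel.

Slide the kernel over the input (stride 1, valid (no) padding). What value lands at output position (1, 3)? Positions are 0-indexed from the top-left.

49

The receptive field on the input at this output position is [3 6 8 / 0 0 6 / 4 7 5]. Elementwise product with the kernel and sum: 3·1 + 6·3 + 8·2 + 4·-1 + 7·3 + 5·-1.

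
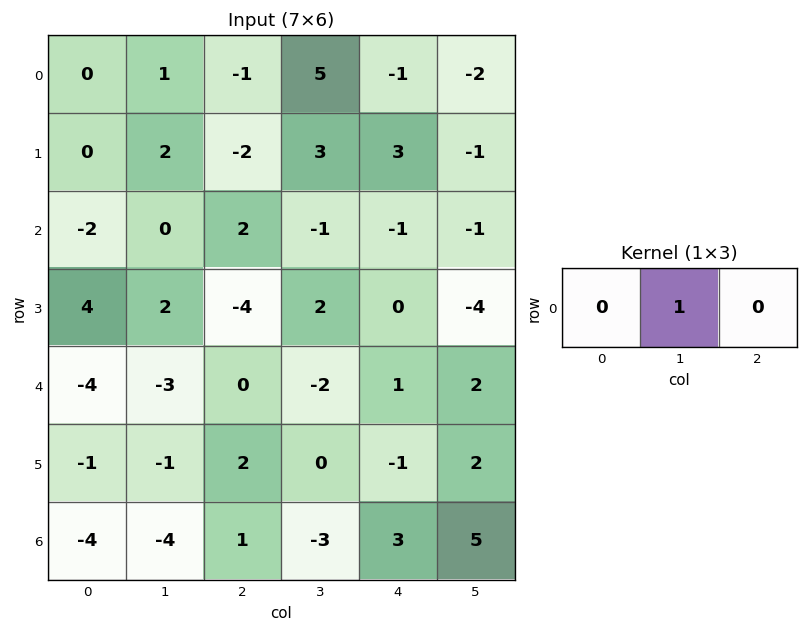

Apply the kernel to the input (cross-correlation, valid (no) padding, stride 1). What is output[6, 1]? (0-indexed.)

The receptive field on the input at this output position is [-4 1 -3]. Elementwise product with the kernel and sum: 1·1.

1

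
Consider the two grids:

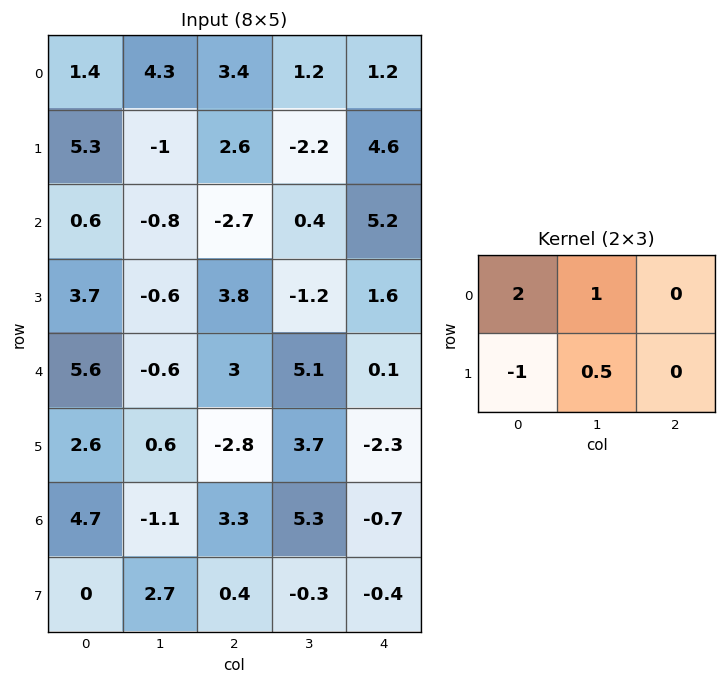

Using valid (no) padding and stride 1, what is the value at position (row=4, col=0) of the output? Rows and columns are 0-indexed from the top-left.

8.3

The receptive field on the input at this output position is [5.6 -0.6 3 / 2.6 0.6 -2.8]. Elementwise product with the kernel and sum: 5.6·2 + -0.6·1 + 2.6·-1 + 0.6·0.5.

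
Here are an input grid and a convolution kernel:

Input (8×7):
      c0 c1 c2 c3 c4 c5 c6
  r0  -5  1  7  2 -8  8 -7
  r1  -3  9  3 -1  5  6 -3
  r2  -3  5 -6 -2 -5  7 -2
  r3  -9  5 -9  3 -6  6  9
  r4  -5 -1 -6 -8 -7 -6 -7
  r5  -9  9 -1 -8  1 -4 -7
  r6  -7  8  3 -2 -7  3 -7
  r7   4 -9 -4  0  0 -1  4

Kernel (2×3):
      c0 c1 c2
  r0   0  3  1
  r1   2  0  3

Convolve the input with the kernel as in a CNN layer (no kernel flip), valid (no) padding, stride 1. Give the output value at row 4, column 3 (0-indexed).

-55

The receptive field on the input at this output position is [-8 -7 -6 / -8 1 -4]. Elementwise product with the kernel and sum: -7·3 + -6·1 + -8·2 + -4·3.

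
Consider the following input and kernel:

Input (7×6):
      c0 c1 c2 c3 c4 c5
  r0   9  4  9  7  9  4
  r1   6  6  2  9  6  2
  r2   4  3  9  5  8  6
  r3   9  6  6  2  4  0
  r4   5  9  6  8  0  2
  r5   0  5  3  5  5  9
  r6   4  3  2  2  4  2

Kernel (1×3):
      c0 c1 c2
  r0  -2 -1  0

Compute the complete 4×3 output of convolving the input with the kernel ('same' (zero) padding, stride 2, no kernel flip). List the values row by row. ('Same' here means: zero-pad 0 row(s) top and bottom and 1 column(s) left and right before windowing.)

Output[0,0]: The receptive field on the zero-padded input at this output position is [0 9 4]. Elementwise product with the kernel and sum: 0·-2 + 9·-1.
Output[0,1]: The receptive field on the zero-padded input at this output position is [4 9 7]. Elementwise product with the kernel and sum: 4·-2 + 9·-1.

-9 -17 -23
-4 -15 -18
-5 -24 -16
-4 -8 -8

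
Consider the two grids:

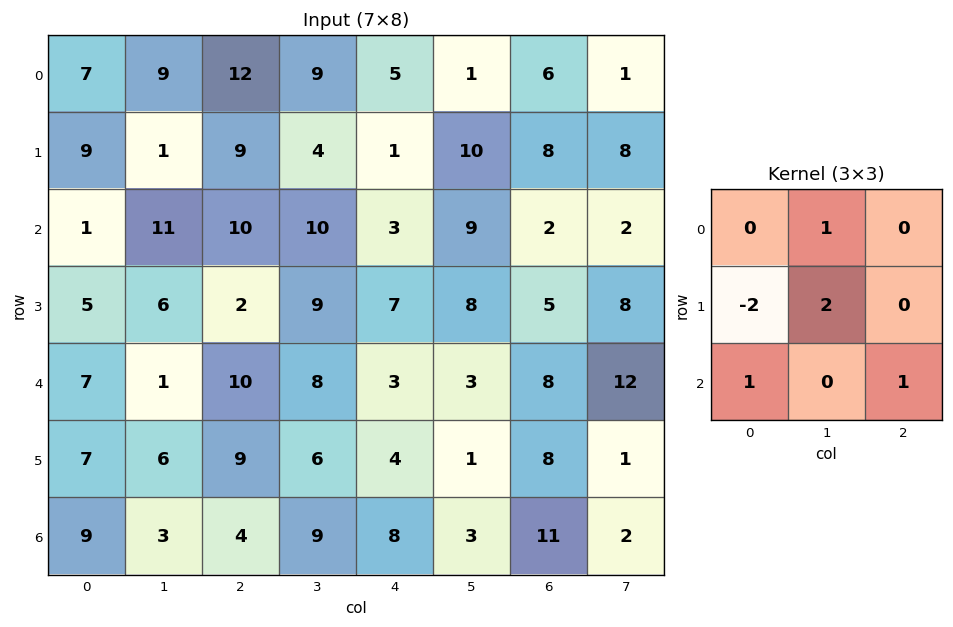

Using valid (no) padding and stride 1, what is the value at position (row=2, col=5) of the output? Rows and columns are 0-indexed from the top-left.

11

The receptive field on the input at this output position is [9 2 2 / 8 5 8 / 3 8 12]. Elementwise product with the kernel and sum: 2·1 + 8·-2 + 5·2 + 3·1 + 12·1.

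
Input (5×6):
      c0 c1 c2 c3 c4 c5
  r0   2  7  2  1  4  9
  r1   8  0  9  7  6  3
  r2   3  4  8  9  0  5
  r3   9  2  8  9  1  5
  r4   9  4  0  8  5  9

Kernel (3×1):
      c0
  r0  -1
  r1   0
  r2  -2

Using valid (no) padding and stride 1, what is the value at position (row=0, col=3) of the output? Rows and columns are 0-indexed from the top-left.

The receptive field on the input at this output position is [1 / 7 / 9]. Elementwise product with the kernel and sum: 1·-1 + 9·-2.

-19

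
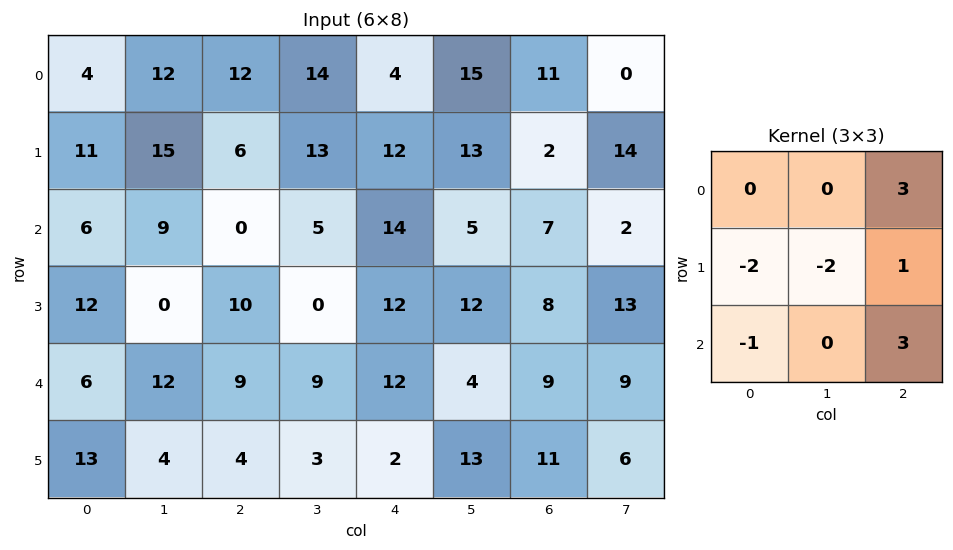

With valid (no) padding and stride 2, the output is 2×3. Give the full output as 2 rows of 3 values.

Output[0,0]: The receptive field on the input at this output position is [4 12 12 / 11 15 6 / 6 9 0]. Elementwise product with the kernel and sum: 12·3 + 11·-2 + 15·-2 + 6·1 + 6·-1 + 0·3.

-16 28 -8
7 61 -4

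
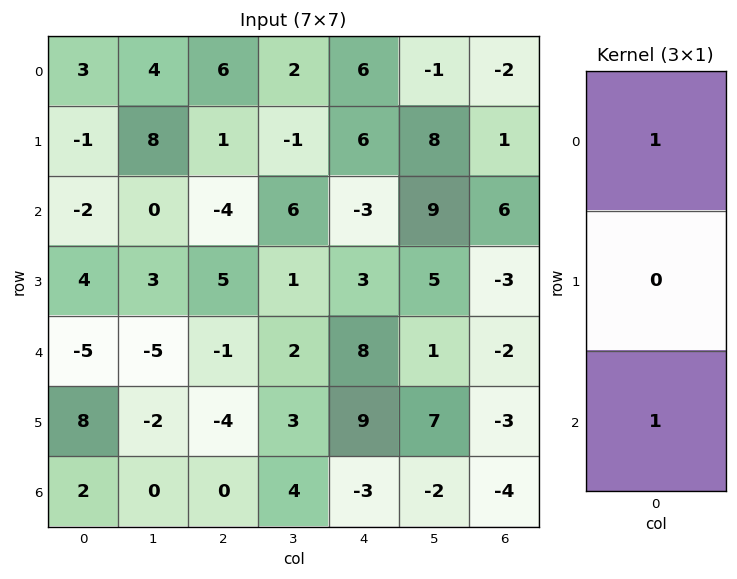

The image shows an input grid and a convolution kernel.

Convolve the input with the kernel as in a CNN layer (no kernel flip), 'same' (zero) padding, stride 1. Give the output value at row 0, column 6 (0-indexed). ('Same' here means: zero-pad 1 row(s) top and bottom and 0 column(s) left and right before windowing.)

1

The receptive field on the zero-padded input at this output position is [0 / -2 / 1]. Elementwise product with the kernel and sum: 0·1 + 1·1.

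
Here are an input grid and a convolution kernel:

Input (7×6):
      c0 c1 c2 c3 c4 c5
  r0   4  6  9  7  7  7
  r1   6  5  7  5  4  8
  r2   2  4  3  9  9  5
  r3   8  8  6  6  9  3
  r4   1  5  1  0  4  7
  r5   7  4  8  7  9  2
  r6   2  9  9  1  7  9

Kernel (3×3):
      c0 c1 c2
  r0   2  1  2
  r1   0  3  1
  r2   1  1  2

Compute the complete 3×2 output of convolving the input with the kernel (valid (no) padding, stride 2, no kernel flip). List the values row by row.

66 88
52 69
58 64

Output[0,0]: The receptive field on the input at this output position is [4 6 9 / 6 5 7 / 2 4 3]. Elementwise product with the kernel and sum: 4·2 + 6·1 + 9·2 + 5·3 + 7·1 + 2·1 + 4·1 + 3·2.
Output[0,1]: The receptive field on the input at this output position is [9 7 7 / 7 5 4 / 3 9 9]. Elementwise product with the kernel and sum: 9·2 + 7·1 + 7·2 + 5·3 + 4·1 + 3·1 + 9·1 + 9·2.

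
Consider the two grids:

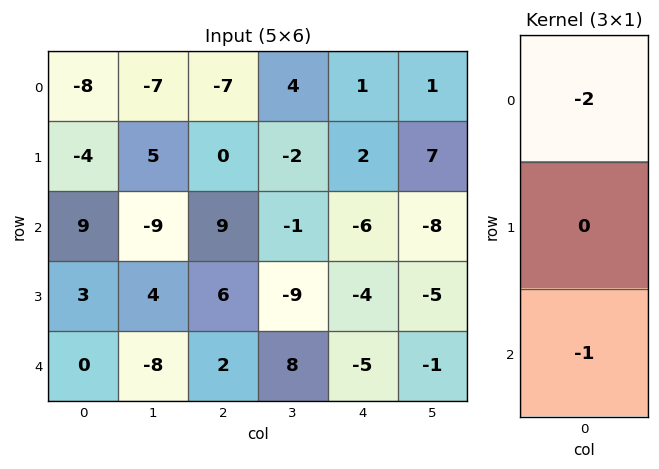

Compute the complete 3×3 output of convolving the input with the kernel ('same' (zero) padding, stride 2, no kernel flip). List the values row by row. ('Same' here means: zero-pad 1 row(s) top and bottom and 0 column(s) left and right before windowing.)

Output[0,0]: The receptive field on the zero-padded input at this output position is [0 / -8 / -4]. Elementwise product with the kernel and sum: 0·-2 + -4·-1.
Output[0,1]: The receptive field on the zero-padded input at this output position is [0 / -7 / 0]. Elementwise product with the kernel and sum: 0·-2 + 0·-1.

4 0 -2
5 -6 0
-6 -12 8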